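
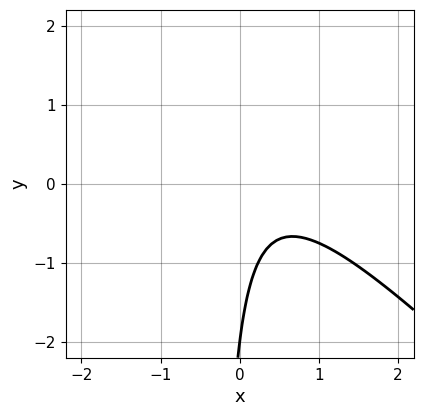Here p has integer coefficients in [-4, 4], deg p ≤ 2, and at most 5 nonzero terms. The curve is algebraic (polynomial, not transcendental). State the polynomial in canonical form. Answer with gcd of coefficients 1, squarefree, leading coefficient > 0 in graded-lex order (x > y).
1. Degree: a generic line meets the curve in up to 2 points, so deg p = 2.
2. Reading off the gridlines: the curve avoids every integer x-axis point in the box; one y-axis crossing is at y = -2.
3. These observations pin down the coefficients.

3*x^2 + 3*x*y - 2*x + y + 2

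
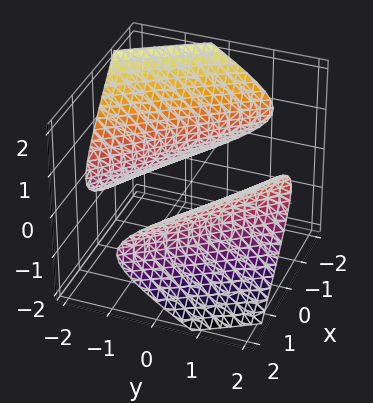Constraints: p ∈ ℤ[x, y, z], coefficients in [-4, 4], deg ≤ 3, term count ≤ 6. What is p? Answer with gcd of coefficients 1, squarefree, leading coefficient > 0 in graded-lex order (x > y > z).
x^2 + 2*x*y - 2*x*z + y^2 - 3*z^2 - 3

I count 2 distinct pieces.
The degree is 2 — a generic line meets the surface in up to 2 points.
Checking where it meets the axes: it misses every integer gridline on the z-axis.
Together with the visible shape, these determine p as stated.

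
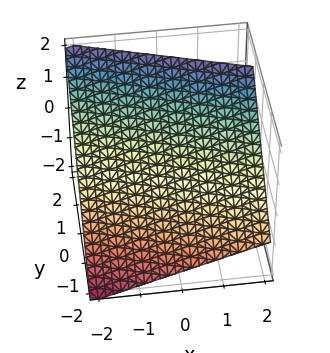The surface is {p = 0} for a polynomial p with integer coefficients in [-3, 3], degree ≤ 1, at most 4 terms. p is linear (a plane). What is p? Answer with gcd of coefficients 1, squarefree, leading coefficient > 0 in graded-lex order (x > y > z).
x + 3*y - 3*z + 2

First, degree: every cross-section is a straight line — this is a plane, so deg p = 1.
Then, checking where it meets the axes: one x-axis crossing is at x = -2.
Finally, the integer polynomial consistent with all of this is the stated p.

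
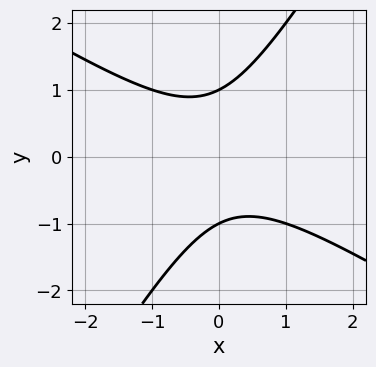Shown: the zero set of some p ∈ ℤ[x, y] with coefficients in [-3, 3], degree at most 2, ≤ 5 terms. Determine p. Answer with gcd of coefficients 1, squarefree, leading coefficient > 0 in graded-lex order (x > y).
x^2 + x*y - y^2 + 1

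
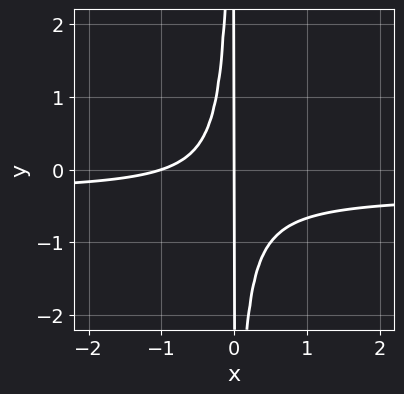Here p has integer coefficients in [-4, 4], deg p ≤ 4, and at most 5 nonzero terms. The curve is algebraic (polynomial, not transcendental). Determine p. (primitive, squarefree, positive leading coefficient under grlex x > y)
3*x^2*y + x^2 + x

First, degree: no degree-2 curve has this shape, so deg p = 3.
Next, reading off the gridlines: every point of the y-axis in the box is on the curve; among the integer gridlines, it crosses the x-axis at x ∈ {-1, 0}.
Finally, fitting integer coefficients to these (and the overall shape) gives p.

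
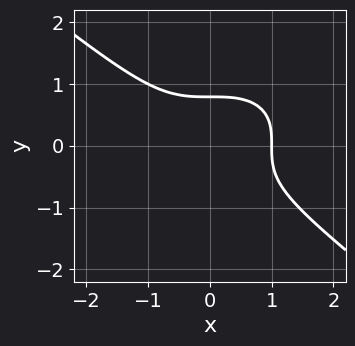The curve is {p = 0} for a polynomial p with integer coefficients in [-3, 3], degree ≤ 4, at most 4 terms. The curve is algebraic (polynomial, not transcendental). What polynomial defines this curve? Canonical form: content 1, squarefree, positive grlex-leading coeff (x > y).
(a) The degree is 3 — a generic line meets the curve in up to 3 points.
(b) Reading off the gridlines: it meets the x-axis at x = 1 (among the integer gridlines).
(c) The integer polynomial consistent with all of this is the stated p.

x^3 + 2*y^3 - 1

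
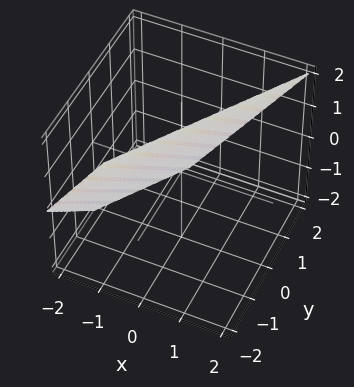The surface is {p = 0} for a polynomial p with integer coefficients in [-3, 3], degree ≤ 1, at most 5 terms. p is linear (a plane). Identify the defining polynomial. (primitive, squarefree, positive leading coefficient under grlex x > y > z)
deg p = 1. The surface is flat (a plane).
Observable constraints: it meets the z-axis at z = 1 (among the integer gridlines); it meets the y-axis at y = 1 (among the integer gridlines).
Assembling these constraints gives the stated polynomial.

3*x - 2*y - 2*z + 2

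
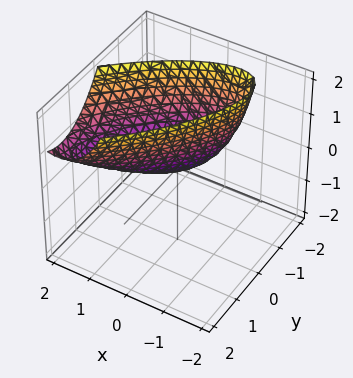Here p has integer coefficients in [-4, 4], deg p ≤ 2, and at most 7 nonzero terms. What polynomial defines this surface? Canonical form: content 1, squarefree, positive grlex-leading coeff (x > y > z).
1. The degree is 2 — no degree-1 surface has this shape.
2. Observable constraints: it crosses the z-axis at the gridline z = 0; one x-axis crossing is at x = 0.
3. Fitting integer coefficients to these (and the overall shape) gives p.

2*x^2 - 3*x*y - x*z + 2*y^2 - 2*z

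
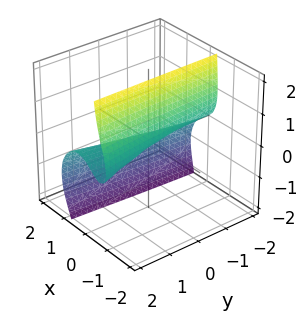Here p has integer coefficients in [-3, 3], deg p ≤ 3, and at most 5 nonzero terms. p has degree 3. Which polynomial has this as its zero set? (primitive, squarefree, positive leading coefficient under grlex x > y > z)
3*x^3 + 3*x*z^2 - x*y + 3*x*z + 3*z

(a) Degree: the shape is more complex than any degree-2 surface, so deg p = 3.
(b) From the visible intercepts: one x-axis crossing is at x = 0; every point of the y-axis in the box is on the surface.
(c) These observations pin down the coefficients.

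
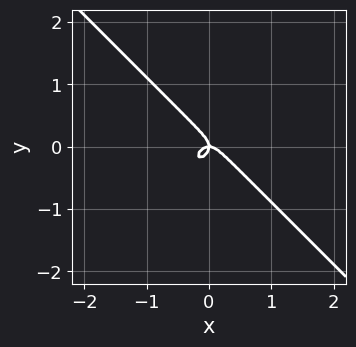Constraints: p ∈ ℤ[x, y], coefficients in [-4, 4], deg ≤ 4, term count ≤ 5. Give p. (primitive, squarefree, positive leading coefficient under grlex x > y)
1. The degree is 3 — no degree-2 curve has this shape.
2. From the axis intercepts and sections: it crosses the x-axis at the gridline x = 0; it crosses the y-axis at the gridline y = 0.
3. These observations pin down the coefficients.

3*x^3 + 3*y^3 + x*y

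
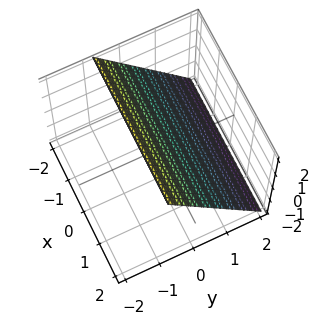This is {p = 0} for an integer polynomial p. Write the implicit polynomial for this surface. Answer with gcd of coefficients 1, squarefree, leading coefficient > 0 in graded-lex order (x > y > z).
First, the degree is 1 — the surface is flat (a plane).
Then, from the visible intercepts: one z-axis crossing is at z = 1; no x-intercept at any integer in the box.
Finally, these observations pin down the coefficients.

3*y + 2*z - 2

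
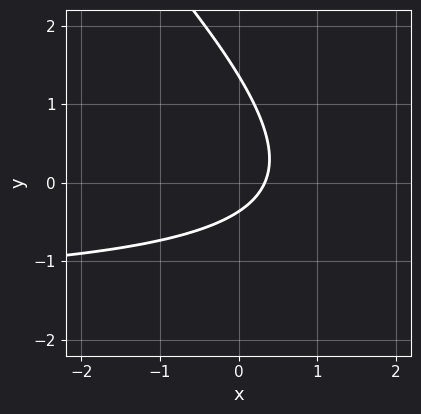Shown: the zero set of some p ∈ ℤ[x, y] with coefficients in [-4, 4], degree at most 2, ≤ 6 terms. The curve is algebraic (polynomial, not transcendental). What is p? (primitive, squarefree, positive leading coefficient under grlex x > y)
(a) deg p = 2. The shape is more complex than any degree-1 curve.
(b) Solving for integer coefficients yields p as stated.

2*x*y + 2*y^2 + 3*x - 2*y - 1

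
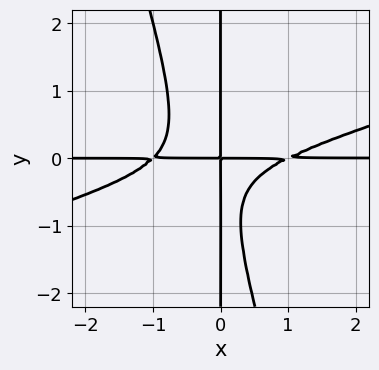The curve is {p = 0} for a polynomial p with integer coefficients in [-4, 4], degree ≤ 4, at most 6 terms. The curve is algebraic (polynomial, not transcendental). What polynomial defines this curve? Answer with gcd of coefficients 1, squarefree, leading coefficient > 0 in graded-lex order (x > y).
deg p = 4.
From the visible intercepts: the visible x-axis segment lies entirely on the curve; every point of the y-axis in the box is on the curve.
Solving for integer coefficients yields p as stated.

x^3*y - 3*x^2*y^2 - x*y^3 - x*y^2 - x*y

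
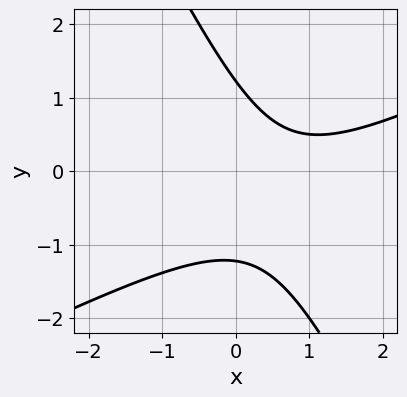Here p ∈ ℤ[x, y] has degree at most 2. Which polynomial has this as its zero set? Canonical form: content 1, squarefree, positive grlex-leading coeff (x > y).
2*x^2 - 3*x*y - 2*y^2 - 3*x + 3

deg p = 2.
Reading off the gridlines: the curve avoids every integer x-axis point in the box.
Putting this together gives p.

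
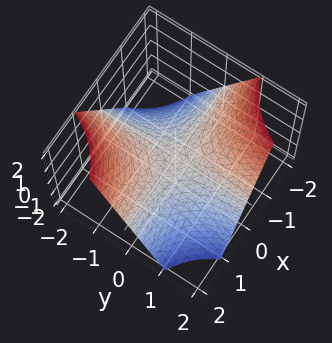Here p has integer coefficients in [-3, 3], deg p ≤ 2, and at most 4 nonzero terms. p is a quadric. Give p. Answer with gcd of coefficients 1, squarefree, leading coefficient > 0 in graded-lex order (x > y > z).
(a) Degree: a hyperbolic paraboloid; a quadric, so deg p = 2.
(b) Against the integer gridlines: one z-axis crossing is at z = 0; the visible x-axis segment lies entirely on the surface.
(c) Matching integer coefficients to the picture gives p. Check: (0, -1, 0) on the y-axis lies on the surface, and p(0, -1, 0) = 0. ✓

x*y + z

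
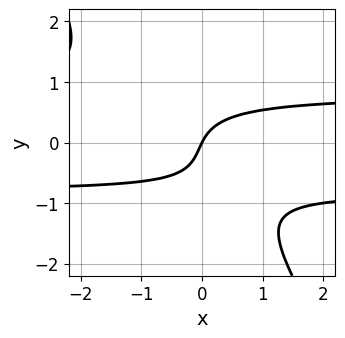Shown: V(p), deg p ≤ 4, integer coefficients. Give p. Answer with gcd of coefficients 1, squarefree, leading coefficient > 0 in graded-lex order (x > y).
3*x*y^2 + 2*y^3 + y^2 - 2*x + y

First, deg p = 3. A generic line meets the curve in up to 3 points.
Then, against the integer gridlines: one y-axis crossing is at y = 0; one x-axis crossing is at x = 0.
Finally, fitting integer coefficients to these (and the overall shape) gives p.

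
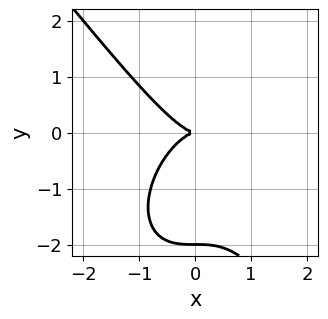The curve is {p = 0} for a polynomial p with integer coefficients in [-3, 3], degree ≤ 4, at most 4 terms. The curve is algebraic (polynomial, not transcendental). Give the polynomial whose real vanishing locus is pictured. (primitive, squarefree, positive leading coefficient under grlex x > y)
2*x^3 + y^3 + 2*y^2

First, deg p = 3. A generic line meets the curve in up to 3 points.
Then, from the axis intercepts and sections: the y-axis gridline crossings are at y ∈ {-2, 0}; it meets the x-axis at x = 0 (among the integer gridlines).
Finally, putting this together gives p.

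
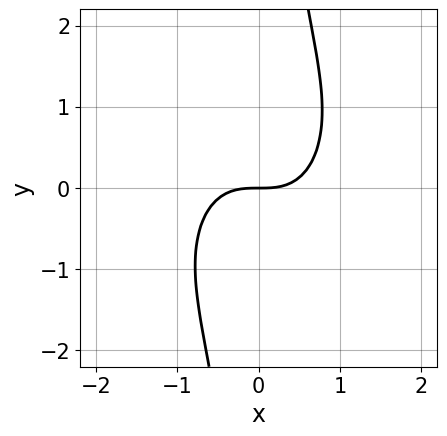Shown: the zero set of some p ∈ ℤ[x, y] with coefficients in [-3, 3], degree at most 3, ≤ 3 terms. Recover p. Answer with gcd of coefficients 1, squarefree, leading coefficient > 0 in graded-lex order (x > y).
3*x^3 + 2*x*y^2 - 3*y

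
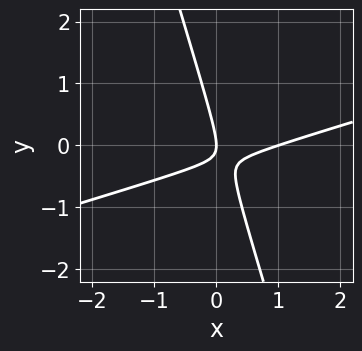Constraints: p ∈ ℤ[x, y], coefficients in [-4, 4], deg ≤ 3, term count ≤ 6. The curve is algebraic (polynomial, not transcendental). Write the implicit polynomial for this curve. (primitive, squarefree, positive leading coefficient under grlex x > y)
x^2 - 3*x*y - y^2 - x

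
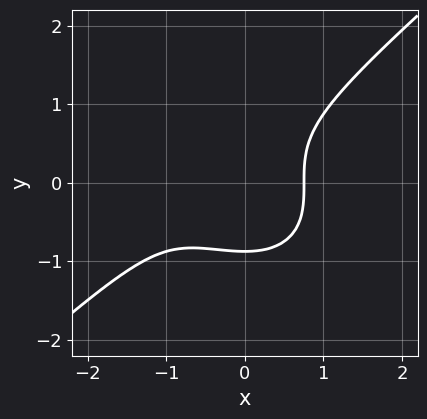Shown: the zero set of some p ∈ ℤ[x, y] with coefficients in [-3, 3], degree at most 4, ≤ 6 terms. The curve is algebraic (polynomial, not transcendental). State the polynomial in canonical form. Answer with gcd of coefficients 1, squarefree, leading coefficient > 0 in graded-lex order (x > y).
2*x^3 - 3*y^3 + 2*x^2 - 2

deg p = 3. A generic line meets the curve in up to 3 points.
The integer polynomial consistent with all of this is the stated p.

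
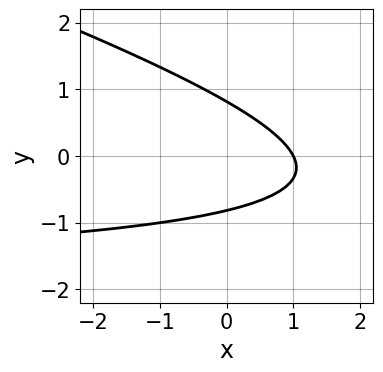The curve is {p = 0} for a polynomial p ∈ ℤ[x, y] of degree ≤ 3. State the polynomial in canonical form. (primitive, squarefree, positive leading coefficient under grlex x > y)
x*y + 3*y^2 + 2*x - 2

deg p = 2. No degree-1 curve has this shape.
Checking where it meets the axes: one x-axis crossing is at x = 1.
The integer polynomial consistent with all of this is the stated p.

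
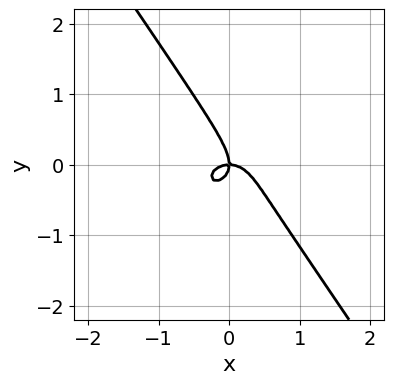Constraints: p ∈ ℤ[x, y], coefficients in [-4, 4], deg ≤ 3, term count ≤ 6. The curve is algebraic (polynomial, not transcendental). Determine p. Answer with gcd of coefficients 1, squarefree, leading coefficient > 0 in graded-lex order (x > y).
3*x^3 + 3*x*y^2 + 3*y^3 + 2*x*y

deg p = 3.
Against the integer gridlines: it meets the y-axis at y = 0 (among the integer gridlines); one x-axis crossing is at x = 0.
Assembling these constraints gives the stated polynomial.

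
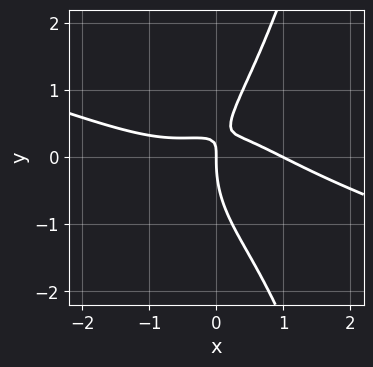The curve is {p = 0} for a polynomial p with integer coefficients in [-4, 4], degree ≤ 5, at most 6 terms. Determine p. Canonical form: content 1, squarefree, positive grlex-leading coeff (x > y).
Degree: no degree-3 curve has this shape, so deg p = 4.
Checking where it meets the axes: among the integer gridlines, it crosses the x-axis at x ∈ {0, 1}; it crosses the y-axis at the gridline y = 0.
Solving for integer coefficients yields p as stated.

x^4 + 3*x^3*y - y^3 + 3*x*y - x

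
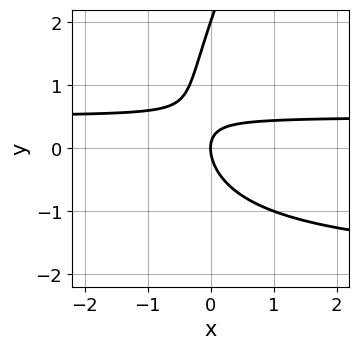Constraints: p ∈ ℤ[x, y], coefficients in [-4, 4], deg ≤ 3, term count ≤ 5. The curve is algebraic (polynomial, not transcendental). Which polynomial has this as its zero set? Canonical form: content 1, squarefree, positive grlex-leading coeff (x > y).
2*x*y^2 - y^3 + 3*x*y + 2*y^2 - 2*x

(a) Degree: no degree-2 curve has this shape, so deg p = 3.
(b) From the visible intercepts: among the integer gridlines, it crosses the y-axis at y ∈ {0, 2}; it crosses the x-axis at the gridline x = 0.
(c) Putting this together gives p.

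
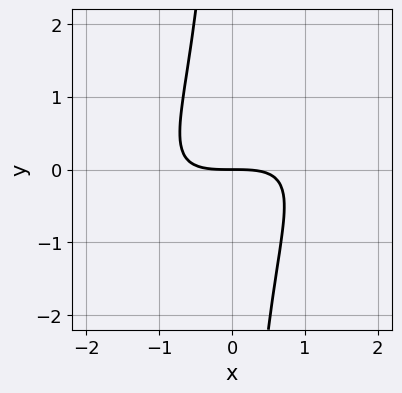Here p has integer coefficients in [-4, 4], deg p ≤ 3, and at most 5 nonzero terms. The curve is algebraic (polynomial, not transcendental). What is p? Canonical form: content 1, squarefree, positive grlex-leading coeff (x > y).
1. Degree: no degree-2 curve has this shape, so deg p = 3.
2. Against the integer gridlines: it crosses the x-axis at the gridline x = 0; it crosses the y-axis at the gridline y = 0.
3. Putting this together gives p.

x^3 - 3*x^2*y + 2*x*y^2 + 3*y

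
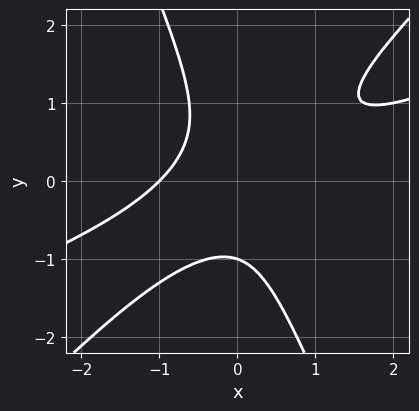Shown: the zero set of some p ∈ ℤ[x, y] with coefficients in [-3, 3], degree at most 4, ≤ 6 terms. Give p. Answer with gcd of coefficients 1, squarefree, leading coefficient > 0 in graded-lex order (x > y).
(a) The degree is 3 — no degree-2 curve has this shape.
(b) Against the integer gridlines: it crosses the x-axis at the gridline x = -1; it meets the y-axis at y = -1 (among the integer gridlines).
(c) Fitting integer coefficients to these (and the overall shape) gives p.

x^3 - 3*x^2*y + x*y^2 + y^3 + 1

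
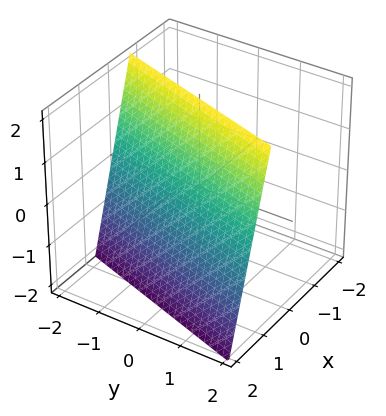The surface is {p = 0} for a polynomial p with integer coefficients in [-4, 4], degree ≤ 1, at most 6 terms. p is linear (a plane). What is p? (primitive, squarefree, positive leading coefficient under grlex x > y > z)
1. Degree: the surface is flat (a plane), so deg p = 1.
2. Against the integer gridlines: one z-axis crossing is at z = 2; one y-axis crossing is at y = -2.
3. The integer polynomial consistent with all of this is the stated p.

3*x - y + z - 2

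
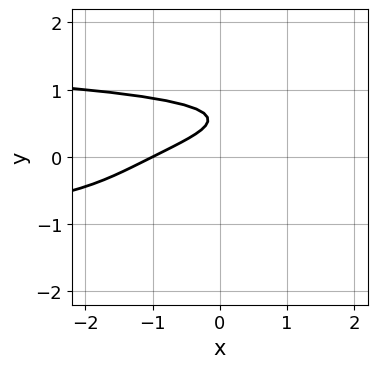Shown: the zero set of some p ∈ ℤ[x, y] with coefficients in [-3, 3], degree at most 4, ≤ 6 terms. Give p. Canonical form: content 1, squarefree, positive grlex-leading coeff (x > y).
3*y^4 + x - 2*y + 1

(a) Degree: no degree-3 curve has this shape, so deg p = 4.
(b) Reading off the gridlines: it misses every integer gridline on the y-axis; one x-axis crossing is at x = -1.
(c) Solving for integer coefficients yields p as stated.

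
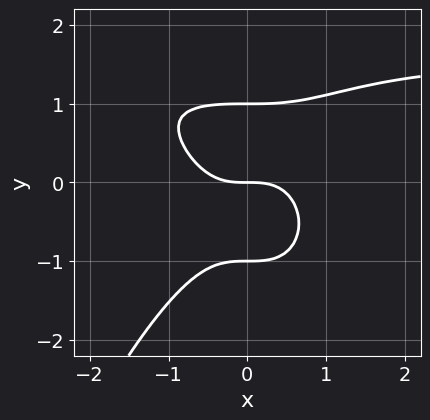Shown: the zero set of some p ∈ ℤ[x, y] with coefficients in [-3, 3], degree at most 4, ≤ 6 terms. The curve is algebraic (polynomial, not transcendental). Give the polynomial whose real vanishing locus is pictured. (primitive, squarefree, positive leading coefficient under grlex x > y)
2*x^3*y - 3*x^3 + 3*y^3 - 3*y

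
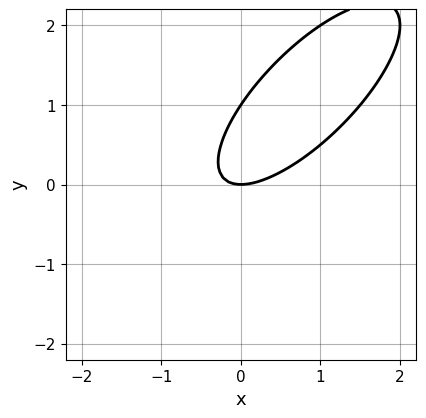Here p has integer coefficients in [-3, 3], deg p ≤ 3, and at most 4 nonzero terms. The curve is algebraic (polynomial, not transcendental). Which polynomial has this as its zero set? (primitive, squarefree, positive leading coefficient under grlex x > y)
First, the degree is 2 — the shape is more complex than any degree-1 curve.
Then, checking where it meets the axes: among the integer gridlines, it crosses the y-axis at y ∈ {0, 1}; one x-axis crossing is at x = 0.
Finally, matching integer coefficients to the picture gives p.

2*x^2 - 3*x*y + 2*y^2 - 2*y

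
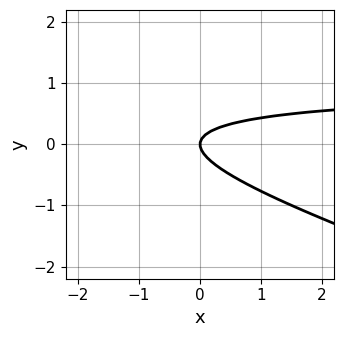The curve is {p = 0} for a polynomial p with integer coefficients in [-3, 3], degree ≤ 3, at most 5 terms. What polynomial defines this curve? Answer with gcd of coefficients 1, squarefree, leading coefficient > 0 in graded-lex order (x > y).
1. The degree is 2 — no degree-1 curve has this shape.
2. Observable constraints: one x-axis crossing is at x = 0; one y-axis crossing is at y = 0.
3. Assembling these constraints gives the stated polynomial.

x*y + 3*y^2 - x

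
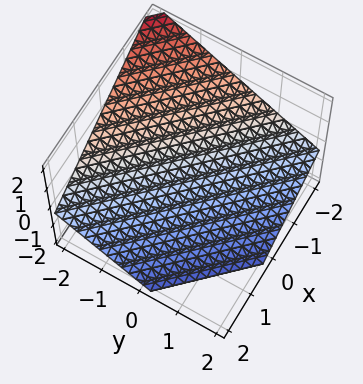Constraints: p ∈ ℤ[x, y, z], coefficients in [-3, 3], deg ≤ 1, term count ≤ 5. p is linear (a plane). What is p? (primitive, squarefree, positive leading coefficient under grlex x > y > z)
First, the degree is 1 — the surface is flat (a plane).
Next, from the axis intercepts and sections: one y-axis crossing is at y = -1; one x-axis crossing is at x = -1.
Finally, assembling these constraints gives the stated polynomial.

2*x + 2*y + 3*z + 2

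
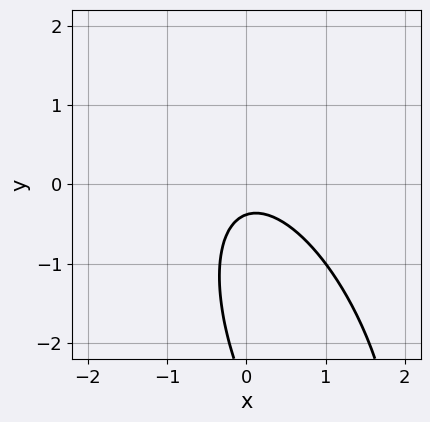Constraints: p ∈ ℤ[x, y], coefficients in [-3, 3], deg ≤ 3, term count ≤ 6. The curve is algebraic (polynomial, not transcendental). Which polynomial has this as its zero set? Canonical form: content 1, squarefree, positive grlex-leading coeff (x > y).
(a) Degree: a generic line meets the curve in up to 2 points, so deg p = 2.
(b) Observable constraints: the curve avoids every integer x-axis point in the box.
(c) Fitting integer coefficients to these (and the overall shape) gives p.

3*x^2 + 2*x*y + y^2 + 3*y + 1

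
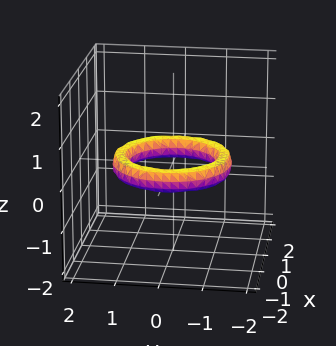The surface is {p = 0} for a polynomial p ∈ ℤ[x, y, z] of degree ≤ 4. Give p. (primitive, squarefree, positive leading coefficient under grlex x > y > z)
x^4 + 2*x^2*y^2 + y^4 - 3*x^2 - 3*y^2 + 3*z^2 + 2

1. deg p = 4. The shape is more complex than any degree-3 surface.
2. Symmetry: the surface is invariant under rotation about z: p = q(x² + y², z).
3. From the visible intercepts: among the integer gridlines, it crosses the y-axis at y ∈ {-1, 1}; the x-axis gridline crossings are at x ∈ {-1, 1}.
4. Solving for integer coefficients yields p as stated.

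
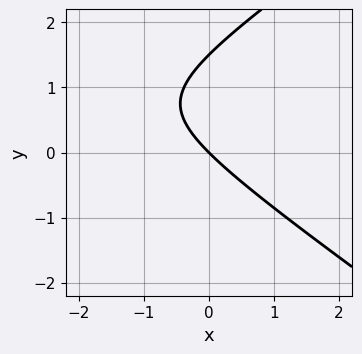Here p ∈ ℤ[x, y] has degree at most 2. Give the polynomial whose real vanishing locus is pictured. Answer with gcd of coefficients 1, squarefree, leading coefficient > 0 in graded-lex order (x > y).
x^2 - 2*y^2 + 3*x + 3*y

First, deg p = 2. No degree-1 curve has this shape.
Then, from the visible intercepts: one y-axis crossing is at y = 0; it meets the x-axis at x = 0 (among the integer gridlines).
Finally, assembling these constraints gives the stated polynomial.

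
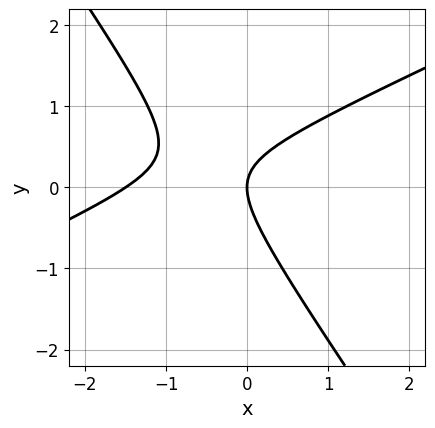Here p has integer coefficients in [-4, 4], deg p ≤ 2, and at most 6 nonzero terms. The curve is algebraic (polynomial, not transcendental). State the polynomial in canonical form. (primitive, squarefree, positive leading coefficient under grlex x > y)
First, deg p = 2. No degree-1 curve has this shape.
Next, observable constraints: it meets the y-axis at y = 0 (among the integer gridlines); it crosses the x-axis at the gridline x = 0.
Finally, fitting integer coefficients to these (and the overall shape) gives p.

2*x^2 - 3*x*y - 3*y^2 + 3*x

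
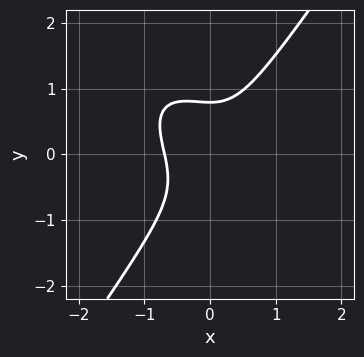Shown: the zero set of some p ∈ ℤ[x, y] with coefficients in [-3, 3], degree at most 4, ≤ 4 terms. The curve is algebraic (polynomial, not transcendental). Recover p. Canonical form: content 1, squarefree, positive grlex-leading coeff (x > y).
3*x^3 + 2*x^2*y - 2*y^3 + 1

(a) deg p = 3.
(b) Solving for integer coefficients yields p as stated.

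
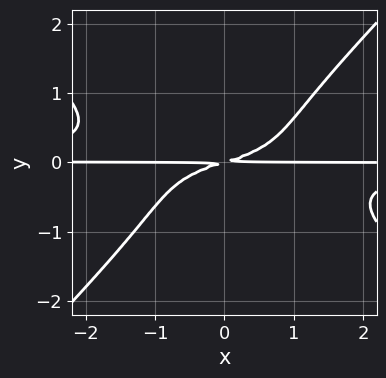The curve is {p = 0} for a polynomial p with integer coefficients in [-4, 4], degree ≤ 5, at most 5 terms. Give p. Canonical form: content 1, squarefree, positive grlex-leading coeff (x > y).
1. Degree: no degree-3 curve has this shape, so deg p = 4.
2. Observable constraints: the visible x-axis segment lies entirely on the curve.
3. Putting this together gives p.

2*x^2*y^2 + x*y^3 - 3*y^4 + x*y - 3*y^2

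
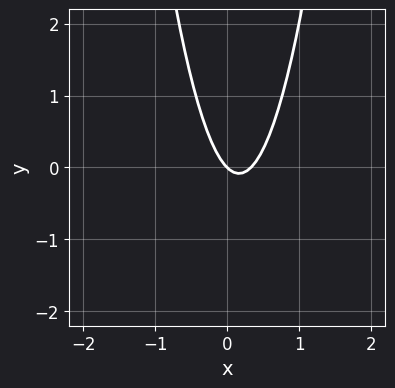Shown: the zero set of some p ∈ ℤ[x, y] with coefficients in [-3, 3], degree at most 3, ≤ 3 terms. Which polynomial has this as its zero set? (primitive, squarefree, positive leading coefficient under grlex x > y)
First, the degree is 2 — the shape is more complex than any degree-1 curve.
Then, against the integer gridlines: it crosses the y-axis at the gridline y = 0; one x-axis crossing is at x = 0.
Finally, the integer polynomial consistent with all of this is the stated p.

3*x^2 - x - y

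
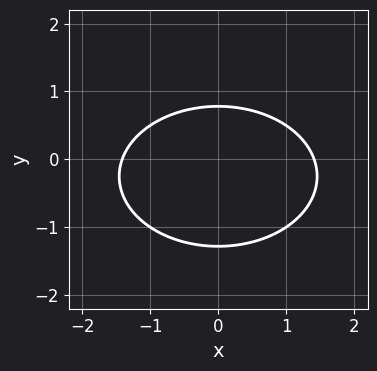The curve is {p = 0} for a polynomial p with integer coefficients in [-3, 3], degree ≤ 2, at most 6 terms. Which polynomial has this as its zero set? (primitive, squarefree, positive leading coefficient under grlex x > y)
x^2 + 2*y^2 + y - 2

1. deg p = 2. No degree-1 curve has this shape.
2. Symmetries: it's symmetric under x → −x, forcing even powers of x.
3. Together with the visible shape, these determine p as stated.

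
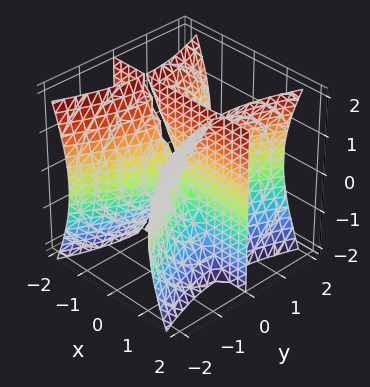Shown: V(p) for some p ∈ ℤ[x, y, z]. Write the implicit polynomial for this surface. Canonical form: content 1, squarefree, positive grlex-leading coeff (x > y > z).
3*x^2*y - y^3 - y*z^2

1. The picture has 3 separate pieces. They look like related sheets of one shape, so recover p as a whole.
2. The degree is 3 — the shape is more complex than any degree-2 surface.
3. From the visible intercepts: the visible x-axis segment lies entirely on the surface; the visible z-axis segment lies entirely on the surface; it meets the y-axis at y = 0 (among the integer gridlines).
4. Together with the visible shape, these determine p as stated.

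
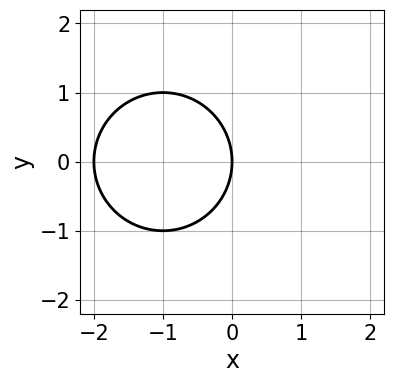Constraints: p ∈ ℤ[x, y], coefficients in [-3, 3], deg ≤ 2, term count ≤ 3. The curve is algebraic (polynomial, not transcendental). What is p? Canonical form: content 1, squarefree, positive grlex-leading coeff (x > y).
1. deg p = 2. No degree-1 curve has this shape.
2. Symmetries: the y ↦ −y reflection is a symmetry, so y appears only in even powers.
3. Observable constraints: the x-axis gridline crossings are at x ∈ {-2, 0}; it meets the y-axis at y = 0 (among the integer gridlines).
4. Putting this together gives p.

x^2 + y^2 + 2*x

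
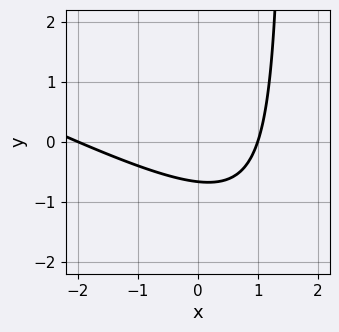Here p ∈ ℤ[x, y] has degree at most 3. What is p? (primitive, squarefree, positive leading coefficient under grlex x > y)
x^2 + 2*x*y + x - 3*y - 2

(a) deg p = 2. No degree-1 curve has this shape.
(b) Observable constraints: the x-axis gridline crossings are at x ∈ {-2, 1}.
(c) Assembling these constraints gives the stated polynomial.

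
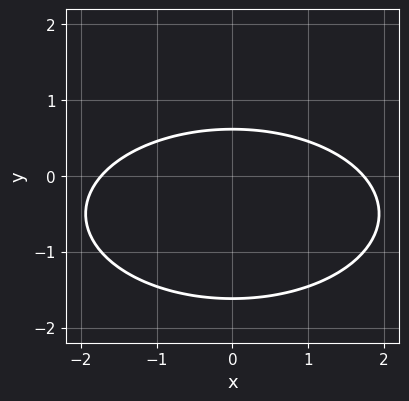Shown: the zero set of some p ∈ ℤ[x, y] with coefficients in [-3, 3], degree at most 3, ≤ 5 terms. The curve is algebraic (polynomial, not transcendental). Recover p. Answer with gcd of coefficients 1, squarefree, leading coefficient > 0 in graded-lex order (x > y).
x^2 + 3*y^2 + 3*y - 3

1. The degree is 2 — no degree-1 curve has this shape.
2. Symmetries: it's symmetric under x → −x, forcing even powers of x.
3. Matching integer coefficients to the picture gives p.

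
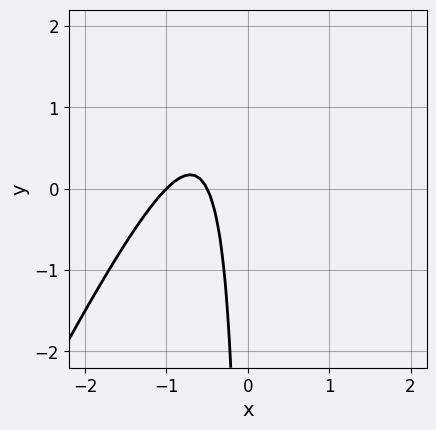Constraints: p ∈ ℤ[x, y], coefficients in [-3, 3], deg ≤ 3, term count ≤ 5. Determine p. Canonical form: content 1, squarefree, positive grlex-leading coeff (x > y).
2*x^2 - x*y + 3*x + 1

1. The degree is 2 — a generic line meets the curve in up to 2 points.
2. Reading off the gridlines: no y-intercept at any integer in the box; one x-axis crossing is at x = -1.
3. Matching integer coefficients to the picture gives p.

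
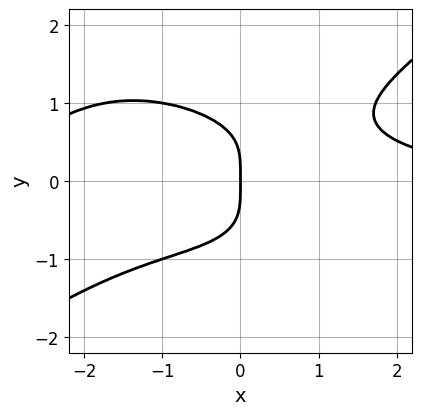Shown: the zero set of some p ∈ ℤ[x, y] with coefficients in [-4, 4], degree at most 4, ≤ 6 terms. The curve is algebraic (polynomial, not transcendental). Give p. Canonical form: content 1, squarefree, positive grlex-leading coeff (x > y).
x^3*y - 3*y^4 + x^2*y - 3*x

(a) deg p = 4. The shape is more complex than any degree-3 curve.
(b) From the axis intercepts and sections: it crosses the y-axis at the gridline y = 0; it meets the x-axis at x = 0 (among the integer gridlines).
(c) The integer polynomial consistent with all of this is the stated p.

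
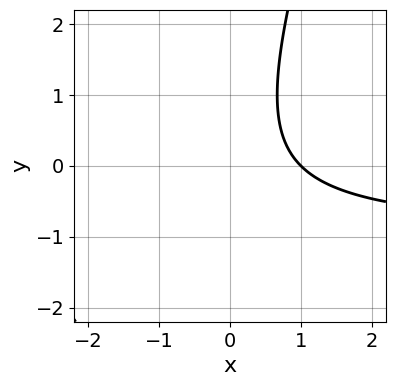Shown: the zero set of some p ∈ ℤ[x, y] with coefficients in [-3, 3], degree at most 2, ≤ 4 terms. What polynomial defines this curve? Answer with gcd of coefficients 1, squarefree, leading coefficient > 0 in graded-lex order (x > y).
3*x*y - y^2 + 3*x - 3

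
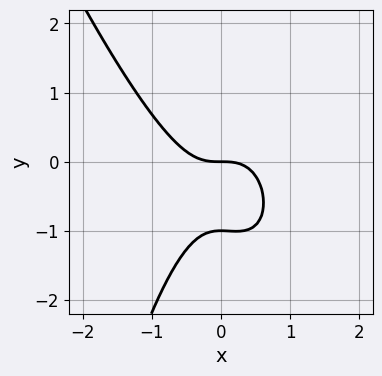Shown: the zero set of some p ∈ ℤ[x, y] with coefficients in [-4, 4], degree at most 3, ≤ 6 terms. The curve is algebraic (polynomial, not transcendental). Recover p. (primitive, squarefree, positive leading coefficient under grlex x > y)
First, degree: a generic line meets the curve in up to 3 points, so deg p = 3.
Next, reading off the gridlines: among the integer gridlines, it crosses the y-axis at y ∈ {-1, 0}; it crosses the x-axis at the gridline x = 0.
Finally, putting this together gives p.

3*x^3 + x^2*y + 2*y^2 + 2*y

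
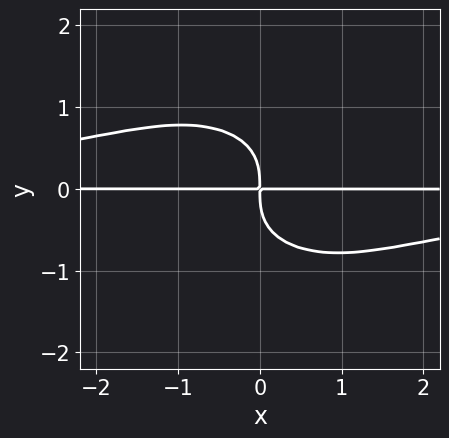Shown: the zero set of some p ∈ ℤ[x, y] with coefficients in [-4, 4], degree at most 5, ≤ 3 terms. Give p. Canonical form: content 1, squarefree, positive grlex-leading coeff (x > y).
2*x^2*y^2 + 3*y^4 + 3*x*y

(a) deg p = 4. The shape is more complex than any degree-3 curve.
(b) Reading off the gridlines: every point of the x-axis in the box is on the curve.
(c) Assembling these constraints gives the stated polynomial.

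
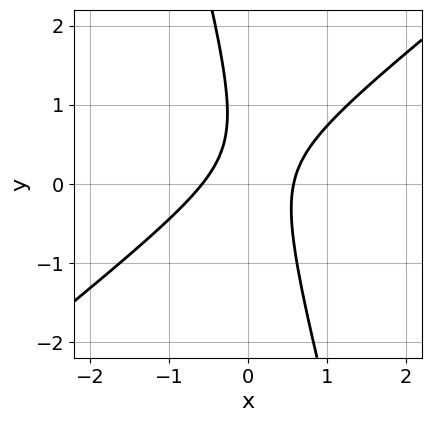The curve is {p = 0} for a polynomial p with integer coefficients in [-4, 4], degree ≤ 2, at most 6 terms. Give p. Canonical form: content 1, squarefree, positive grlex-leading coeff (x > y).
deg p = 2. A generic line meets the curve in up to 2 points.
Observable constraints: the curve avoids every integer y-axis point in the box.
Matching integer coefficients to the picture gives p.

3*x^2 - 3*x*y - y^2 + y - 1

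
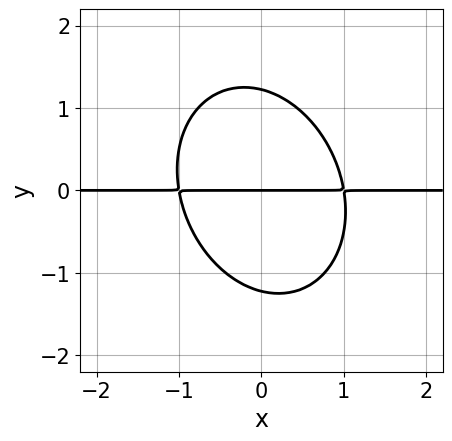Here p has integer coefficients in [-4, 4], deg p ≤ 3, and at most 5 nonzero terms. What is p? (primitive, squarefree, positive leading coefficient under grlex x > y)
3*x^2*y + x*y^2 + 2*y^3 - 3*y

1. The degree is 3 — a generic line meets the curve in up to 3 points.
2. Against the integer gridlines: the visible x-axis segment lies entirely on the curve; one y-axis crossing is at y = 0.
3. Together with the visible shape, these determine p as stated.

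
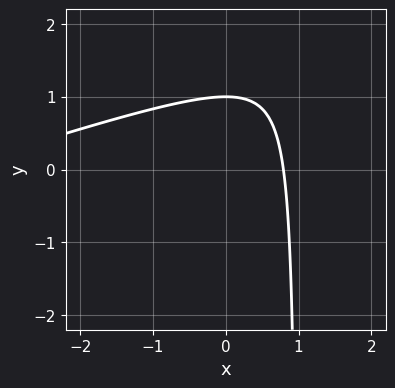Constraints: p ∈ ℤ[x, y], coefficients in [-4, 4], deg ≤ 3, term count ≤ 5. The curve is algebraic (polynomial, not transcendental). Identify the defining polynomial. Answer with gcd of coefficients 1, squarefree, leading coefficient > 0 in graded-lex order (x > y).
x^2 - 3*x*y + 3*x + 3*y - 3

First, deg p = 2.
Then, from the axis intercepts and sections: it meets the y-axis at y = 1 (among the integer gridlines).
Finally, these observations pin down the coefficients.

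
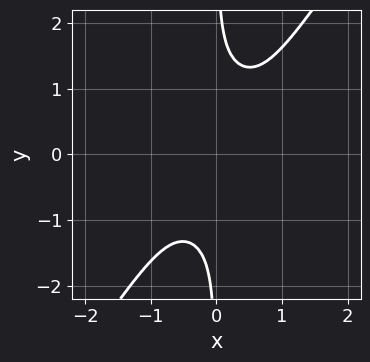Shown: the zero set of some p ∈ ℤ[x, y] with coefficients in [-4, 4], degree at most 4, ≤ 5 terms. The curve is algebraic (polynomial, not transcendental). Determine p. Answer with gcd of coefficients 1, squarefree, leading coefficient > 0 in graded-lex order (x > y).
3*x^4 + 3*x^2*y^2 - 3*x*y^3 + 2

1. The degree is 4 — a generic line meets the curve in up to 4 points.
2. Checking where it meets the axes: it misses every integer gridline on the y-axis; it misses every integer gridline on the x-axis.
3. Assembling these constraints gives the stated polynomial.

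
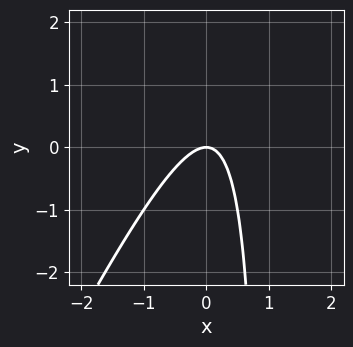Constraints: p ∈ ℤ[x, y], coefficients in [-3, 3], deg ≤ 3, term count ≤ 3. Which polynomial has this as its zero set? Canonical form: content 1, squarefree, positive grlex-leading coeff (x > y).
2*x^2 - x*y + y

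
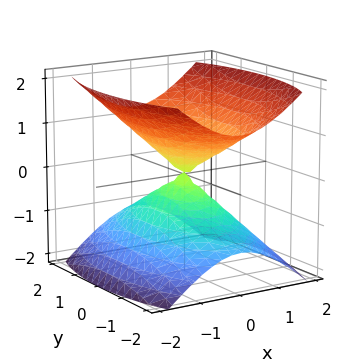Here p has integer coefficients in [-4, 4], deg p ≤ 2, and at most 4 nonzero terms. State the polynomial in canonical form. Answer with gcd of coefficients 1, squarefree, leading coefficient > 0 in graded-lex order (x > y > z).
3*x^2 + y^2 - 3*z^2

The picture has 2 separate pieces.
deg p = 2.
Symmetries: mirror symmetry y ↦ −y ⇒ only even powers of y; the x ↦ −x reflection is a symmetry, so x appears only in even powers; mirror symmetry z ↦ −z ⇒ only even powers of z.
Checking where it meets the axes: one z-axis crossing is at z = 0; it meets the x-axis at x = 0 (among the integer gridlines).
Putting this together gives p.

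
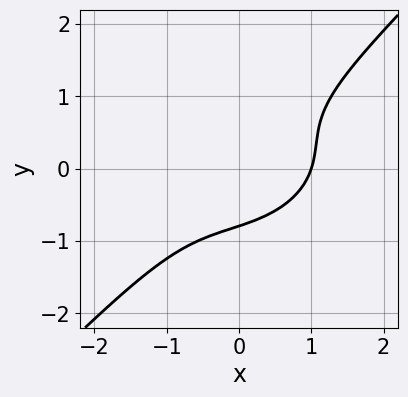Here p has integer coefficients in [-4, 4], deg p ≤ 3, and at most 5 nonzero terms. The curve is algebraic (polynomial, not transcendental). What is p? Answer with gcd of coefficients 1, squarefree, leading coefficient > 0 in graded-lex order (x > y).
x^3 - x^2*y + 2*x*y^2 - 2*y^3 - 1

The degree is 3 — a generic line meets the curve in up to 3 points.
Checking where it meets the axes: one x-axis crossing is at x = 1.
These observations pin down the coefficients.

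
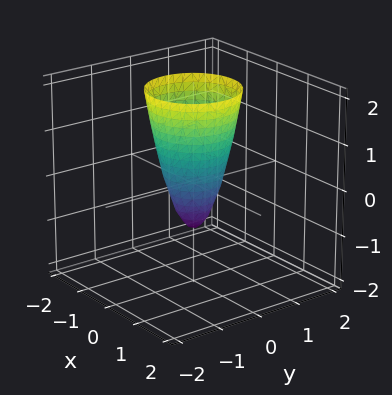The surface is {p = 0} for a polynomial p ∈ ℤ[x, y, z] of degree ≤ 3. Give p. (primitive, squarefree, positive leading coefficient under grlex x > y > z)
3*x^2 + 3*y^2 - z - 1

First, deg p = 2. The shape is more complex than any degree-1 surface.
Then, symmetries: rotational symmetry about the z-axis ⇒ p depends on x, y only through x² + y².
Then, reading off the gridlines: a circular section at z = 0 has radius between 0 and 1; it meets the z-axis at z = -1 (among the integer gridlines).
Finally, fitting integer coefficients to these (and the overall shape) gives p.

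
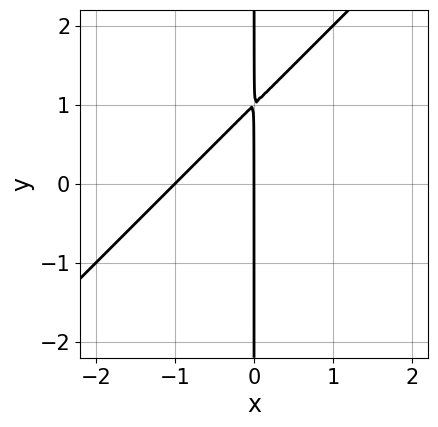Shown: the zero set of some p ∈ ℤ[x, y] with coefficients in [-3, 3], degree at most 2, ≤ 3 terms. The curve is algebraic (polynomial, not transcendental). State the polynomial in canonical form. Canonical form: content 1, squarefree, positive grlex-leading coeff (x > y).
x^2 - x*y + x

1. The degree is 2 — a generic line meets the curve in up to 2 points.
2. Observable constraints: the x-axis gridline crossings are at x ∈ {-1, 0}; every point of the y-axis in the box is on the curve.
3. The integer polynomial consistent with all of this is the stated p.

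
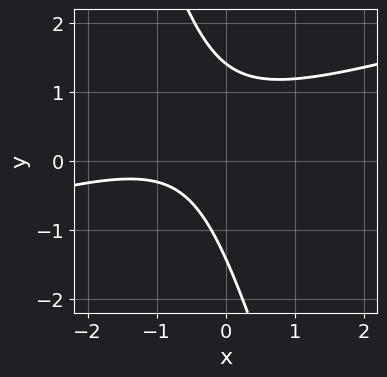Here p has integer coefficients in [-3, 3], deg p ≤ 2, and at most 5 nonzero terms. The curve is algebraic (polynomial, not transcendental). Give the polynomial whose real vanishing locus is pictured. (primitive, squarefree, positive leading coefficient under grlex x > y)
x^2 - 3*x*y - y^2 + 2*x + 2

(a) The degree is 2 — no degree-1 curve has this shape.
(b) Observable constraints: no x-intercept at any integer in the box.
(c) These observations pin down the coefficients.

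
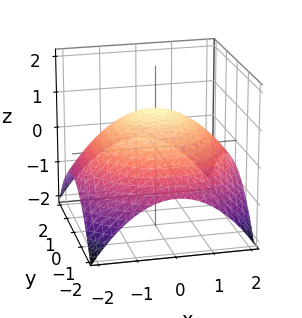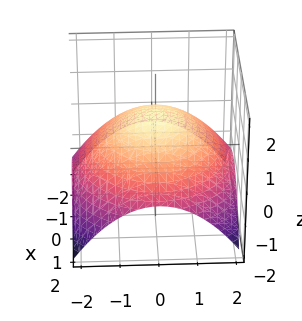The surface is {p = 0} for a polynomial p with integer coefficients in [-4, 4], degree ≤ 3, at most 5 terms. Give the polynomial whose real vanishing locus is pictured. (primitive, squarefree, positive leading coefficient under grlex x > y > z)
x^2 + y^2 + 3*z - 3

The degree is 2 — the shape is more complex than any degree-1 surface.
Symmetries: every cross-section ⟂ z is a circle, so x, y appear only via x² + y².
Against the integer gridlines: a circular section at z = 0 has radius between 1 and 2; it crosses the z-axis at the gridline z = 1.
Assembling these constraints gives the stated polynomial.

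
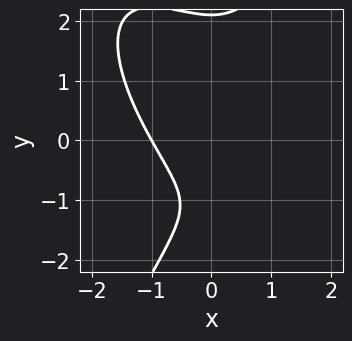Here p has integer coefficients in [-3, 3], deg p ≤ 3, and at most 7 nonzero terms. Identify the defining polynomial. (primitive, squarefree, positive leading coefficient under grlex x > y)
3*x^3 + 2*x^2*y - y^3 + 3*y + 3

1. Degree: no degree-2 curve has this shape, so deg p = 3.
2. Checking where it meets the axes: no y-intercept at any integer in the box; it meets the x-axis at x = -1 (among the integer gridlines).
3. Solving for integer coefficients yields p as stated.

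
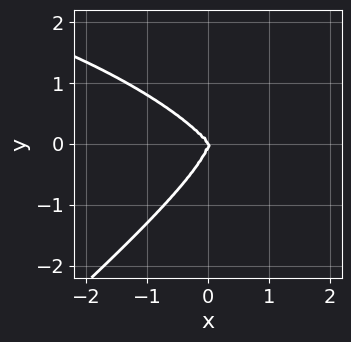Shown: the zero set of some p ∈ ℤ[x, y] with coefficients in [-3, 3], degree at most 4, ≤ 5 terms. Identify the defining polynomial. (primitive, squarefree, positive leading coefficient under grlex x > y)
x^3*y + x^2*y^2 - 3*y^4 - 3*x^3 - 2*x^2*y

1. deg p = 4. No degree-3 curve has this shape.
2. From the axis intercepts and sections: one x-axis crossing is at x = 0; one y-axis crossing is at y = 0.
3. Solving for integer coefficients yields p as stated.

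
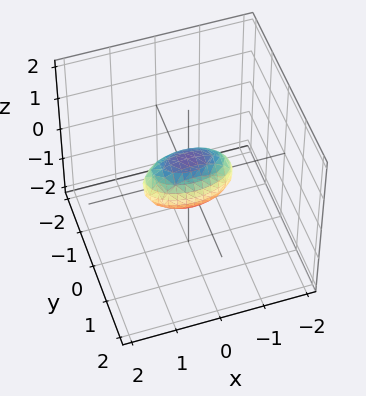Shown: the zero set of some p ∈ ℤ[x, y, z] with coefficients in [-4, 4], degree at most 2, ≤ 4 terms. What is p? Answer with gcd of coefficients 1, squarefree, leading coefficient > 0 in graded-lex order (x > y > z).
First, degree: bounded and convex; a quadric, so deg p = 2.
Next, symmetries: mirror symmetry y ↦ −y ⇒ only even powers of y; it's symmetric under x → −x, forcing even powers of x; it's symmetric under z → −z, forcing even powers of z.
Then, from the axis intercepts and sections: among the integer gridlines, it crosses the x-axis at x ∈ {-1, 1}.
Finally, solving for integer coefficients yields p as stated.

x^2 + 3*y^2 + 2*z^2 - 1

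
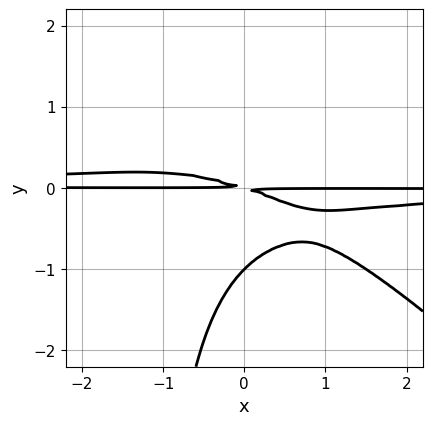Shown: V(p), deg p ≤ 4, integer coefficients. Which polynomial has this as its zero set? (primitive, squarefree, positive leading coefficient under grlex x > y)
2*x^2*y^2 + 2*x*y^3 + 3*y^3 + x*y + 3*y^2

1. The degree is 4 — a generic line meets the curve in up to 4 points.
2. Reading off the gridlines: the visible x-axis segment lies entirely on the curve; it meets the y-axis at y = -1 (among the integer gridlines).
3. Putting this together gives p.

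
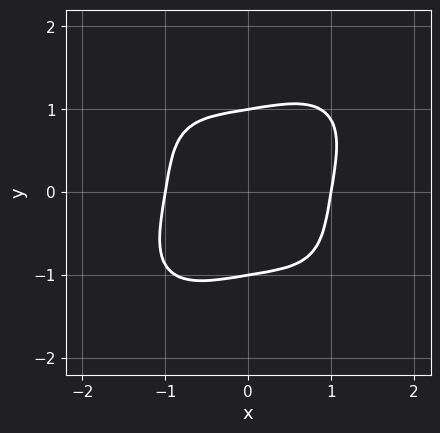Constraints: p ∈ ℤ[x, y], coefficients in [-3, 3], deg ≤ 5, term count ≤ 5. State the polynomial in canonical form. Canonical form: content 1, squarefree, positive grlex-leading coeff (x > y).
3*x^4 + 3*y^4 - 2*x*y - 3

(a) deg p = 4. A generic line meets the curve in up to 4 points.
(b) From the visible intercepts: among the integer gridlines, it crosses the x-axis at x ∈ {-1, 1}; among the integer gridlines, it crosses the y-axis at y ∈ {-1, 1}.
(c) Putting this together gives p.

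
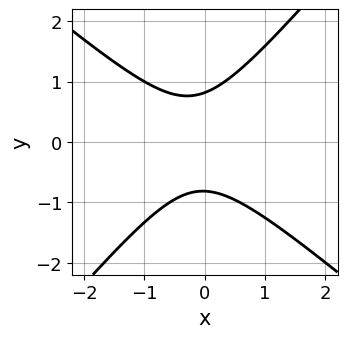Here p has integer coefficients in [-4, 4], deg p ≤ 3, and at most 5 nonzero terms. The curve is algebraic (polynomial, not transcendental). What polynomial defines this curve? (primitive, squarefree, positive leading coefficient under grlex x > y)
(a) deg p = 2. The shape is more complex than any degree-1 curve.
(b) From the visible intercepts: the curve avoids every integer x-axis point in the box.
(c) Putting this together gives p.

3*x^2 + x*y - 3*y^2 + x + 2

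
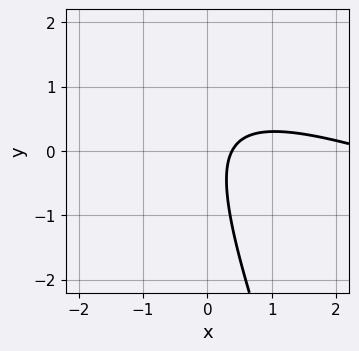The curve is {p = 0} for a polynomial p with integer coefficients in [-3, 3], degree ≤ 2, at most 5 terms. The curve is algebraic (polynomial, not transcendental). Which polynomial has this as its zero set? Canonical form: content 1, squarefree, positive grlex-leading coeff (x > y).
First, deg p = 2. The shape is more complex than any degree-1 curve.
Then, reading off the gridlines: no y-intercept at any integer in the box.
Finally, together with the visible shape, these determine p as stated.

x^2 + 3*x*y + y^2 - 3*x + 1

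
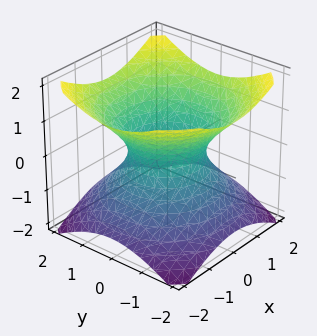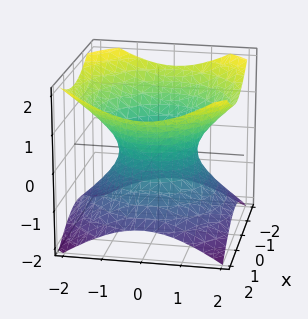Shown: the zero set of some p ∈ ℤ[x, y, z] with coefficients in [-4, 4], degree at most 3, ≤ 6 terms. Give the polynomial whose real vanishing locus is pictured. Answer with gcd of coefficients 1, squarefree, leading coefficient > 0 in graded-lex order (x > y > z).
2*x^2 + 2*y^2 - 3*z^2 - 2

First, deg p = 2. The shape is more complex than any degree-1 surface.
Next, symmetries: rotational symmetry about the z-axis ⇒ p depends on x, y only through x² + y².
Next, from the axis intercepts and sections: the surface avoids every integer z-axis point in the box; a circular section at z = -1 has radius between 1 and 2; the x-axis gridline crossings are at x ∈ {-1, 1}; among the integer gridlines, it crosses the y-axis at y ∈ {-1, 1}.
Finally, assembling these constraints gives the stated polynomial.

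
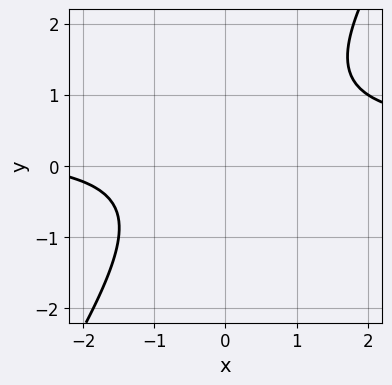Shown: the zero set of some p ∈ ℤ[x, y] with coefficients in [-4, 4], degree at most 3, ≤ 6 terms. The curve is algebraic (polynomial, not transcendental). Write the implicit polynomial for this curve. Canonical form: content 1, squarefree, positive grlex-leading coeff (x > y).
3*x*y - 2*y^2 - x + y - 3

1. deg p = 2. A generic line meets the curve in up to 2 points.
2. From the axis intercepts and sections: no y-intercept at any integer in the box; no x-intercept at any integer in the box.
3. Solving for integer coefficients yields p as stated.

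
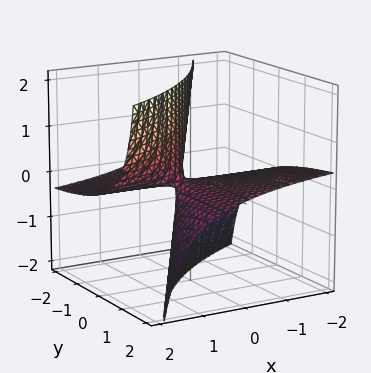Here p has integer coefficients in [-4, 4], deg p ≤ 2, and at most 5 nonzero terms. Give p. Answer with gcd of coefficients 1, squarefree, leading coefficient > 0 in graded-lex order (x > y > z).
x*y - 3*x*z + 3*y*z + z

(a) The degree is 2 — the shape is more complex than any degree-1 surface.
(b) Reading off the gridlines: the visible y-axis segment lies entirely on the surface; one z-axis crossing is at z = 0; the visible x-axis segment lies entirely on the surface.
(c) These observations pin down the coefficients.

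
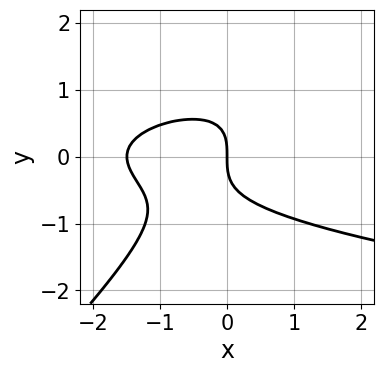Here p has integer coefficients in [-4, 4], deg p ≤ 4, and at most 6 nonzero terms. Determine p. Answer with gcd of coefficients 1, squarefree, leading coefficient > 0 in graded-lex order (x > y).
3*x*y^2 - 3*y^3 - 2*x^2 - 3*x

(a) deg p = 3. A generic line meets the curve in up to 3 points.
(b) Observable constraints: it crosses the y-axis at the gridline y = 0; it meets the x-axis at x = 0 (among the integer gridlines).
(c) Fitting integer coefficients to these (and the overall shape) gives p.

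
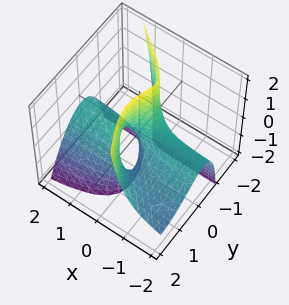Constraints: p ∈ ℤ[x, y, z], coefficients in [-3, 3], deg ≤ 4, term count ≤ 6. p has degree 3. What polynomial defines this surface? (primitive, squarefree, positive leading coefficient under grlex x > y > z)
3*x*y^2 + 2*x*y*z + 2*y^3 + 3*x*z - 2*y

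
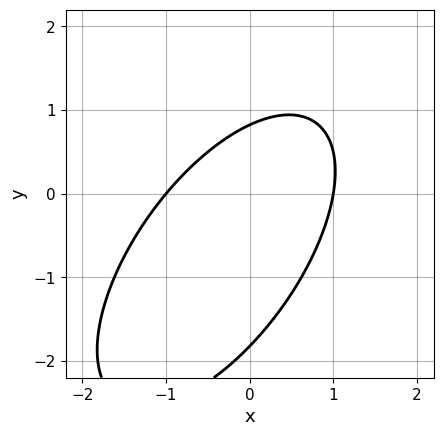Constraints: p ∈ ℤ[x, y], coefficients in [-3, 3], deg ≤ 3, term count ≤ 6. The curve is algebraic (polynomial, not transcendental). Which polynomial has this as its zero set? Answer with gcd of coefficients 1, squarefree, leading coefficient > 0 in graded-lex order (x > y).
1. deg p = 2. No degree-1 curve has this shape.
2. From the visible intercepts: among the integer gridlines, it crosses the x-axis at x ∈ {-1, 1}.
3. Matching integer coefficients to the picture gives p.

3*x^2 - 3*x*y + 2*y^2 + 2*y - 3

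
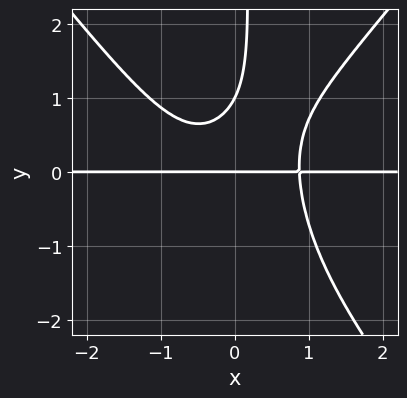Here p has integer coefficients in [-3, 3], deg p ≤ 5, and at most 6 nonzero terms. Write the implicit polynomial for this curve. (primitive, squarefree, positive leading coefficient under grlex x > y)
1. deg p = 4.
2. Checking where it meets the axes: the visible x-axis segment lies entirely on the curve; among the integer gridlines, it crosses the y-axis at y ∈ {0, 1}.
3. Assembling these constraints gives the stated polynomial.

3*x^3*y - 2*x*y^3 - 2*x*y^2 + 2*y^2 - 2*y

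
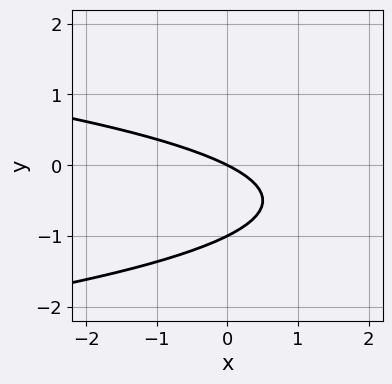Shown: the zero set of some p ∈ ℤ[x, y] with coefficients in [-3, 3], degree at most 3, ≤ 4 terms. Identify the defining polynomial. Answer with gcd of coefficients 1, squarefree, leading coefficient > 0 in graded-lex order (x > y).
2*y^2 + x + 2*y

First, deg p = 2. A generic line meets the curve in up to 2 points.
Then, checking where it meets the axes: among the integer gridlines, it crosses the y-axis at y ∈ {-1, 0}; one x-axis crossing is at x = 0.
Finally, assembling these constraints gives the stated polynomial.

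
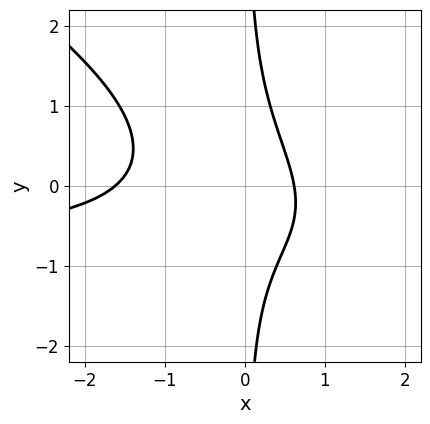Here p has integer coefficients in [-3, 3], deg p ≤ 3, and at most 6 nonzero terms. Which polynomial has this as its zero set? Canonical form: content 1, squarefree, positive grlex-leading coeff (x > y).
2*x^2*y + 3*x*y^2 + 2*x^2 + 2*x - 2

First, degree: no degree-2 curve has this shape, so deg p = 3.
Next, reading off the gridlines: no y-intercept at any integer in the box.
Finally, putting this together gives p.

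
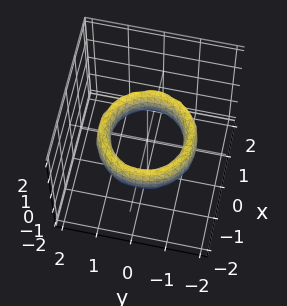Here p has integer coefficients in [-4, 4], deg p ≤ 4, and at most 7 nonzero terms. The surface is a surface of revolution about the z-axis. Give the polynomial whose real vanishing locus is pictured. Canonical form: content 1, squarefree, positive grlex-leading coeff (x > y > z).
x^4 + 2*x^2*y^2 + y^4 - 3*x^2 - 3*y^2 + z^2 + 2

First, deg p = 4. A generic line meets the surface in up to 4 points.
Next, by symmetry, every cross-section ⟂ z is a circle, so x, y appear only via x² + y².
Then, checking where it meets the axes: it misses every integer gridline on the z-axis; among the integer gridlines, it crosses the x-axis at x ∈ {-1, 1}; a circular section at z = 0 has radius exactly 1.
Finally, fitting integer coefficients to these (and the overall shape) gives p. Check: (0, 1, 0) on the y-axis lies on the surface, and p(0, 1, 0) = 0. ✓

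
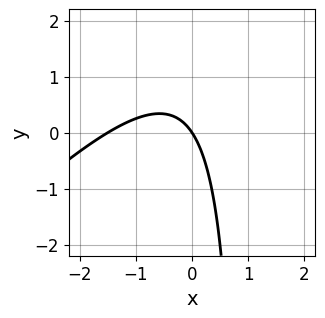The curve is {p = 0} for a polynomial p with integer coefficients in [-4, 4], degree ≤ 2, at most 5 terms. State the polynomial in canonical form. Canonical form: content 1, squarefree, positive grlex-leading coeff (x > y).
2*x^2 - 2*x*y + 3*x + 2*y

1. deg p = 2.
2. Against the integer gridlines: one x-axis crossing is at x = 0; it meets the y-axis at y = 0 (among the integer gridlines).
3. Putting this together gives p.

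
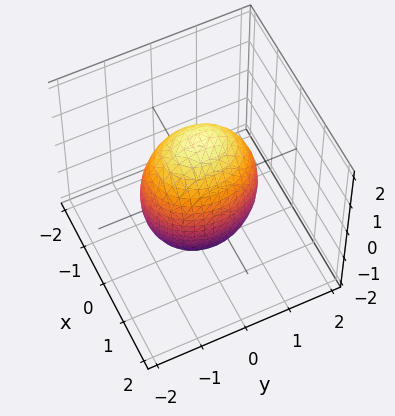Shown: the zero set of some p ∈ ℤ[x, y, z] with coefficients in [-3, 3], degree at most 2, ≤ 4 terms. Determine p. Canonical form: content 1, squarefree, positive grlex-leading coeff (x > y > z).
3*x^2 + 2*y^2 + z^2 - 3

First, degree: bounded and convex; a quadric, so deg p = 2.
Next, symmetries: it's symmetric under x → −x, forcing even powers of x; it's symmetric under z → −z, forcing even powers of z; mirror symmetry y ↦ −y ⇒ only even powers of y.
Then, checking where it meets the axes: among the integer gridlines, it crosses the x-axis at x ∈ {-1, 1}.
Finally, these observations pin down the coefficients.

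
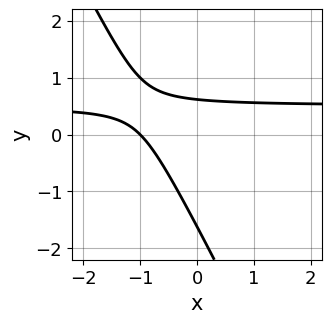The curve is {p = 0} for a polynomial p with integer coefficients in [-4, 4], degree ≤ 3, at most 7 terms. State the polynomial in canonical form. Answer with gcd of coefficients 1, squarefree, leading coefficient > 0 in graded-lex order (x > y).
deg p = 2.
From the axis intercepts and sections: one x-axis crossing is at x = -1.
These observations pin down the coefficients.

2*x*y + y^2 - x + y - 1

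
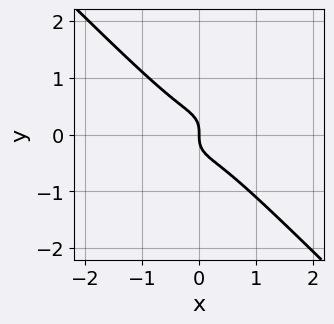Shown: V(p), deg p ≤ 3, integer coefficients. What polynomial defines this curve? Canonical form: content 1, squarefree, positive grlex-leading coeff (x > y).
Degree: a generic line meets the curve in up to 3 points, so deg p = 3.
Reading off the gridlines: one y-axis crossing is at y = 0; one x-axis crossing is at x = 0.
These observations pin down the coefficients.

3*x^3 + 3*y^3 + x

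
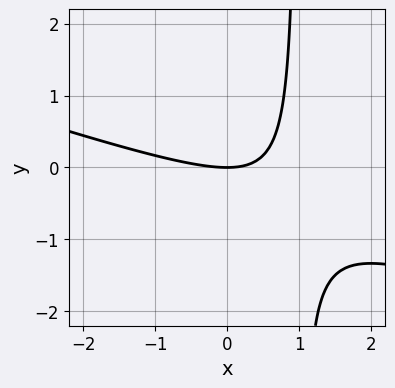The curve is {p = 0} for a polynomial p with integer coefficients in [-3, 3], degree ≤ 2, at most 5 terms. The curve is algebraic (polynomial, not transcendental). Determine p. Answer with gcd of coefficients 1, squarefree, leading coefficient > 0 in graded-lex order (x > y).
deg p = 2.
Observable constraints: it meets the y-axis at y = 0 (among the integer gridlines); it meets the x-axis at x = 0 (among the integer gridlines).
Putting this together gives p.

x^2 + 3*x*y - 3*y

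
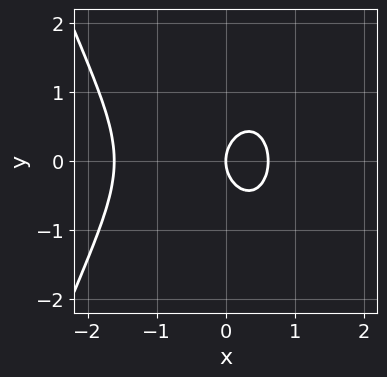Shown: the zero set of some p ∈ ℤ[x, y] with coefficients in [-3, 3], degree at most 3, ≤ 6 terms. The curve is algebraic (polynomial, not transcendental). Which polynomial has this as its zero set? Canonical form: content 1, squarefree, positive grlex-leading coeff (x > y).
x^3 + x^2 + y^2 - x

(a) The degree is 3 — the shape is more complex than any degree-2 curve.
(b) Symmetries: it's symmetric under y → −y, forcing even powers of y.
(c) Checking where it meets the axes: one x-axis crossing is at x = 0; it meets the y-axis at y = 0 (among the integer gridlines).
(d) Matching integer coefficients to the picture gives p.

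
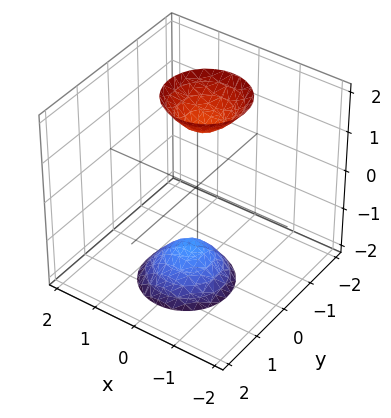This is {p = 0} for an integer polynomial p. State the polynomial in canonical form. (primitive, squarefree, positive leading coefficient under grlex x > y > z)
3*x^2 + 3*y^2 + y*z - z^2 + 2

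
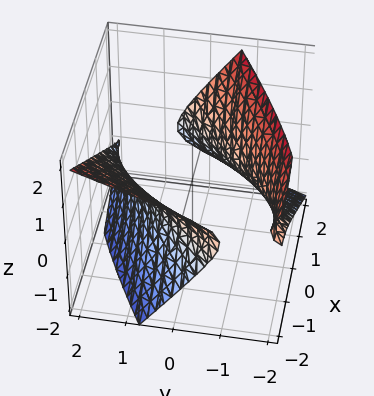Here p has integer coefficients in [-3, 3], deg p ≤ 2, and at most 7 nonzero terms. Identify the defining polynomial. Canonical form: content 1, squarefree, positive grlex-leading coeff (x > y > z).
1. There are 2 components. Treating them together as one polynomial.
2. deg p = 2. The shape is more complex than any degree-1 surface.
3. Observable constraints: no z-intercept at any integer in the box.
4. Solving for integer coefficients yields p as stated.

x^2 - 2*x*y + y^2 - 2*y*z - 2*z^2 - 2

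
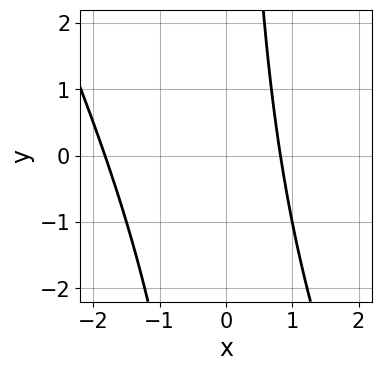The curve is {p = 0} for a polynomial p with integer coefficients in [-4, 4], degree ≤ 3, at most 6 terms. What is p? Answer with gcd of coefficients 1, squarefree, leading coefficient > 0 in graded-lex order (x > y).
2*x^2 + x*y + 2*x - 3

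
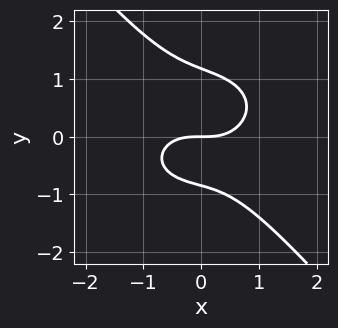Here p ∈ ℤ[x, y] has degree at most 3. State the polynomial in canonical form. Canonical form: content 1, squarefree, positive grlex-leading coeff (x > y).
2*x^3 + 2*x*y^2 + 3*y^3 - y^2 - 3*y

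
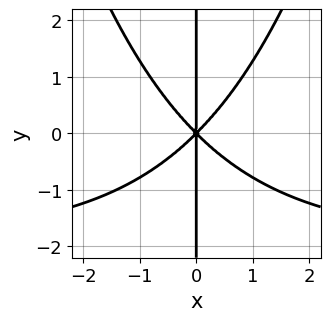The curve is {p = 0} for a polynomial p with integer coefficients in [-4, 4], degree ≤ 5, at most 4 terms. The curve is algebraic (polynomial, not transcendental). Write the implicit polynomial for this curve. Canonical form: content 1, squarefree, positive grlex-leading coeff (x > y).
x^3*y + 2*x^3 - 2*x*y^2

First, degree: the shape is more complex than any degree-3 curve, so deg p = 4.
Then, from the axis intercepts and sections: the visible y-axis segment lies entirely on the curve; one x-axis crossing is at x = 0.
Finally, these observations pin down the coefficients.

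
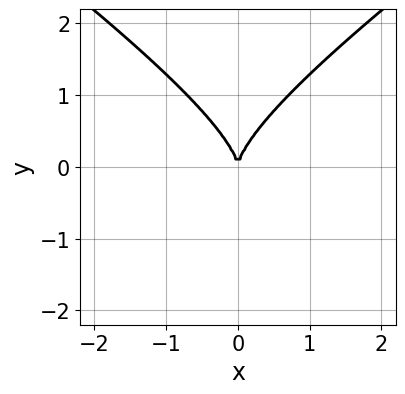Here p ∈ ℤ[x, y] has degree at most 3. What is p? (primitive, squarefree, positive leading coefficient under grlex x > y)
(a) deg p = 3. No degree-2 curve has this shape.
(b) Symmetries: mirror symmetry x ↦ −x ⇒ only even powers of x.
(c) From the visible intercepts: it crosses the y-axis at the gridline y = 0; it meets the x-axis at x = 0 (among the integer gridlines).
(d) Assembling these constraints gives the stated polynomial.

x^2*y - 2*y^3 + 3*x^2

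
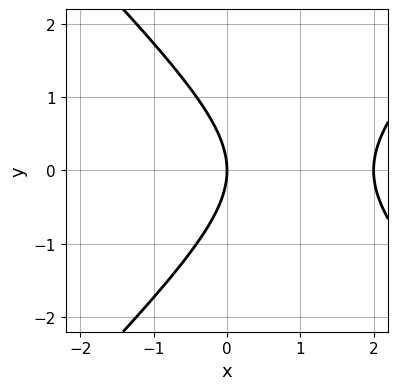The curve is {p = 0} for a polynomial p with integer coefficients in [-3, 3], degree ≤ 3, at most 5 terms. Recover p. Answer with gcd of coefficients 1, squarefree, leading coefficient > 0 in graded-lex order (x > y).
x^2 - y^2 - 2*x

First, the degree is 2 — no degree-1 curve has this shape.
Next, symmetries: mirror symmetry y ↦ −y ⇒ only even powers of y.
Then, from the axis intercepts and sections: the x-axis gridline crossings are at x ∈ {0, 2}; it meets the y-axis at y = 0 (among the integer gridlines).
Finally, assembling these constraints gives the stated polynomial.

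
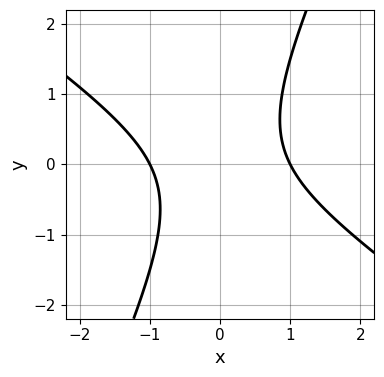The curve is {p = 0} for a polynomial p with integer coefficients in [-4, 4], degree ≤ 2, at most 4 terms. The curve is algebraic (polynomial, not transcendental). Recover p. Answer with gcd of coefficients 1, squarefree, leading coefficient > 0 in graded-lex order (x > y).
3*x^2 + 3*x*y - 2*y^2 - 3

(a) The degree is 2 — no degree-1 curve has this shape.
(b) Against the integer gridlines: among the integer gridlines, it crosses the x-axis at x ∈ {-1, 1}; no y-intercept at any integer in the box.
(c) Putting this together gives p.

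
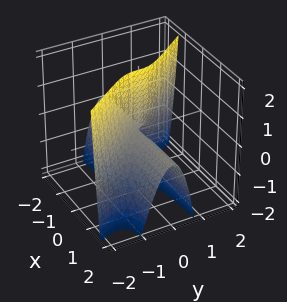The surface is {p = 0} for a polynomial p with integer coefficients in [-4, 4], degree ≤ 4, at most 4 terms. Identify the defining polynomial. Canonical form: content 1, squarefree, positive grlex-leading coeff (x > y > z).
1. Degree: a generic line meets the surface in up to 3 points, so deg p = 3.
2. From the visible intercepts: the visible x-axis segment lies entirely on the surface; every point of the z-axis in the box is on the surface; it crosses the y-axis at the gridline y = 0.
3. Solving for integer coefficients yields p as stated.

3*x*y^2 + 2*y^3 + x*z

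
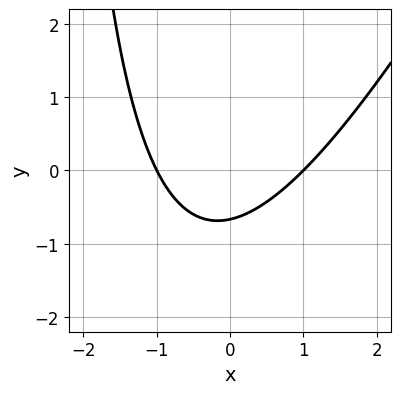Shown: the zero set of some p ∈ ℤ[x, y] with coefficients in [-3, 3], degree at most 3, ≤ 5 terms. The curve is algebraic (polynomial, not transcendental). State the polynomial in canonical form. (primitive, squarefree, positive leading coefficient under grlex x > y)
First, deg p = 2.
Then, against the integer gridlines: the x-axis gridline crossings are at x ∈ {-1, 1}.
Finally, assembling these constraints gives the stated polynomial.

2*x^2 - x*y - 3*y - 2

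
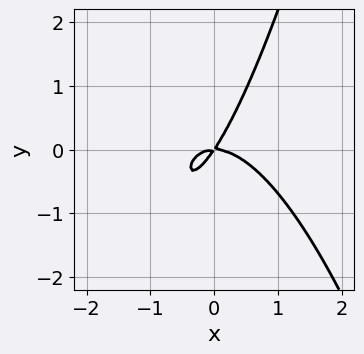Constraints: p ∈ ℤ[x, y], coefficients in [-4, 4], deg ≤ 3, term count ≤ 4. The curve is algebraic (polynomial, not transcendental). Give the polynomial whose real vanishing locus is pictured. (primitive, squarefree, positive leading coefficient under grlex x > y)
(a) deg p = 3. A generic line meets the curve in up to 3 points.
(b) Checking where it meets the axes: one x-axis crossing is at x = 0; it crosses the y-axis at the gridline y = 0.
(c) Fitting integer coefficients to these (and the overall shape) gives p.

3*x^3 + 3*x*y - 2*y^2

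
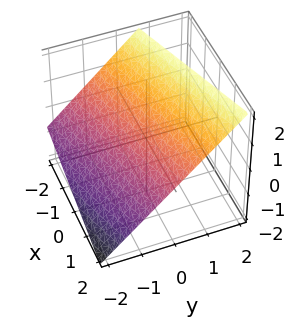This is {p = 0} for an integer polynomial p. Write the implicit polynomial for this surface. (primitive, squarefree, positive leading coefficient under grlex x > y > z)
(a) Degree: the surface is flat (a plane), so deg p = 1.
(b) From the axis intercepts and sections: one x-axis crossing is at x = 2.
(c) These observations pin down the coefficients.

x - 3*y + 3*z - 2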